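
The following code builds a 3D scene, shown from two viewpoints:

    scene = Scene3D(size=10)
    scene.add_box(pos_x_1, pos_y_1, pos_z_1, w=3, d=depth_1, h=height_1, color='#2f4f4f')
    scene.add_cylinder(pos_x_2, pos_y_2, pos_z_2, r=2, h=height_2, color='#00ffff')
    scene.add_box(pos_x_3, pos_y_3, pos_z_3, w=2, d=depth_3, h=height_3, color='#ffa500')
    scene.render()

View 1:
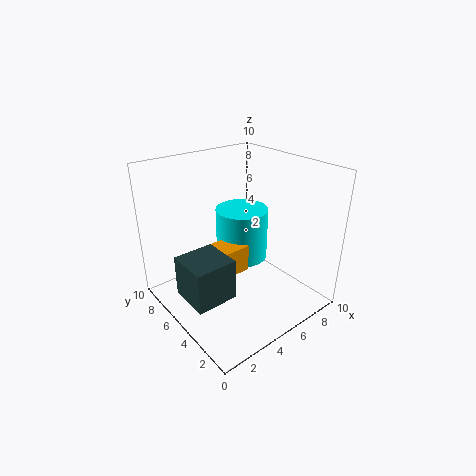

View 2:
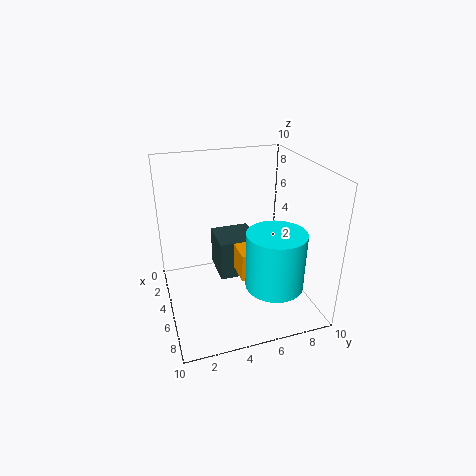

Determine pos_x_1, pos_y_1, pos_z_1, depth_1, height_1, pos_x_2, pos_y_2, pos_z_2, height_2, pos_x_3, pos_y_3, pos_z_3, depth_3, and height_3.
pos_x_1 = 1
pos_y_1 = 4
pos_z_1 = 1
depth_1 = 3
height_1 = 3
pos_x_2 = 7
pos_y_2 = 7
pos_z_2 = 2
height_2 = 4
pos_x_3 = 4
pos_y_3 = 5
pos_z_3 = 2
depth_3 = 2
height_3 = 2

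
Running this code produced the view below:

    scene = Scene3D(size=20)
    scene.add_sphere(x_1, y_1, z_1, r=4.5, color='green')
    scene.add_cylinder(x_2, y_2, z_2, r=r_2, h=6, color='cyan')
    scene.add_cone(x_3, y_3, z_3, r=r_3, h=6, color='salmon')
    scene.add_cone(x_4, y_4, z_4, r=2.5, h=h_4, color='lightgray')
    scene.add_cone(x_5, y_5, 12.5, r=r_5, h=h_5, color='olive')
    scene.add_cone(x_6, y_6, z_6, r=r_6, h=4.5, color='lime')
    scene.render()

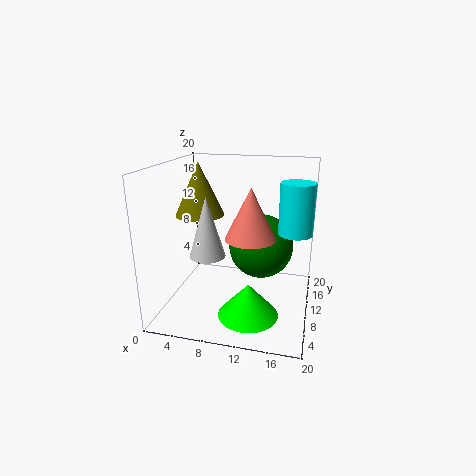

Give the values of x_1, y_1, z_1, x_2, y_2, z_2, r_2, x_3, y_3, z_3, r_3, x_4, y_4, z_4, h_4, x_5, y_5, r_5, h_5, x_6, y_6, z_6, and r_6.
x_1 = 13
y_1 = 11.5
z_1 = 8.5
x_2 = 18
y_2 = 5.5
z_2 = 13
r_2 = 2
x_3 = 13
y_3 = 4
z_3 = 12.5
r_3 = 3
x_4 = 6
y_4 = 8.5
z_4 = 7.5
h_4 = 8.5
x_5 = 4
y_5 = 11.5
r_5 = 3.5
h_5 = 7.5
x_6 = 12.5
y_6 = 5.5
z_6 = 1
r_6 = 4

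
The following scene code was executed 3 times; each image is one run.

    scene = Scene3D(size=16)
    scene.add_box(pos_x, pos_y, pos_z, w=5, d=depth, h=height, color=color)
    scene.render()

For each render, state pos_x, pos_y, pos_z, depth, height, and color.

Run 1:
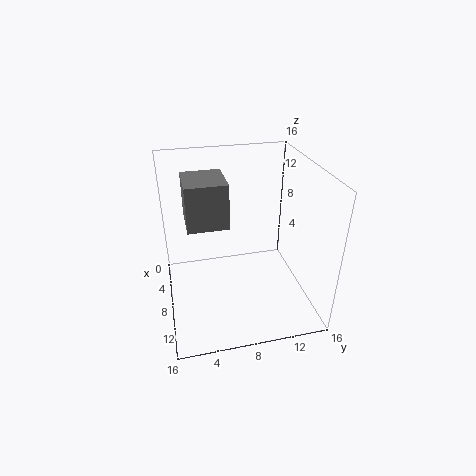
pos_x = 3.5
pos_y = 2.5
pos_z = 9.5
depth = 4.5
height = 5
color = 'gray'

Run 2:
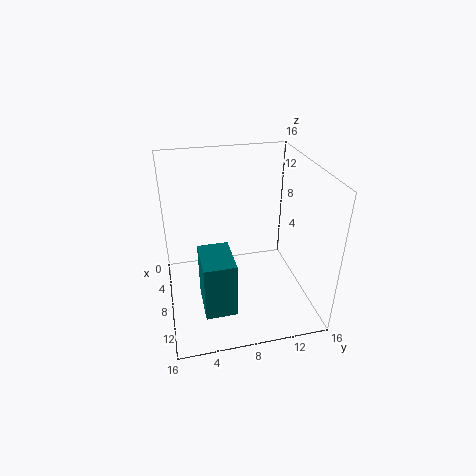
pos_x = 7
pos_y = 3.5
pos_z = 0.5
depth = 3.5
height = 6.5
color = 'teal'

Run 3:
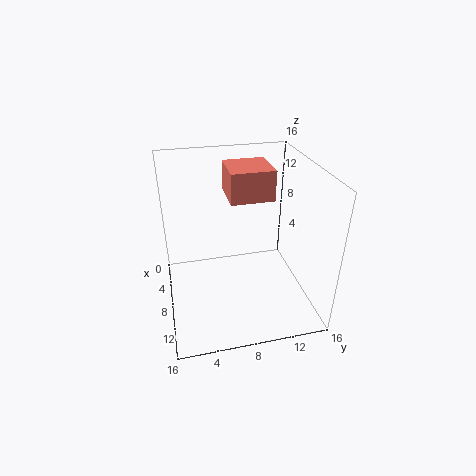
pos_x = 2
pos_y = 7.5
pos_z = 11.5
depth = 5
height = 3.5
color = 'salmon'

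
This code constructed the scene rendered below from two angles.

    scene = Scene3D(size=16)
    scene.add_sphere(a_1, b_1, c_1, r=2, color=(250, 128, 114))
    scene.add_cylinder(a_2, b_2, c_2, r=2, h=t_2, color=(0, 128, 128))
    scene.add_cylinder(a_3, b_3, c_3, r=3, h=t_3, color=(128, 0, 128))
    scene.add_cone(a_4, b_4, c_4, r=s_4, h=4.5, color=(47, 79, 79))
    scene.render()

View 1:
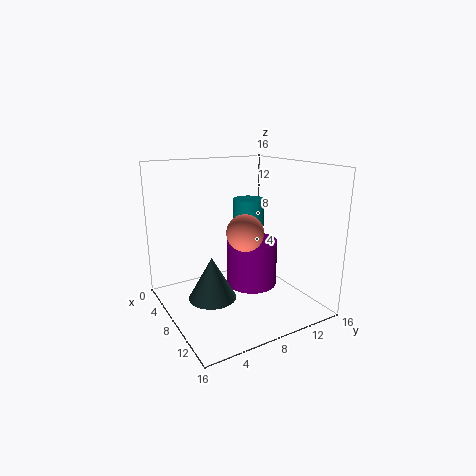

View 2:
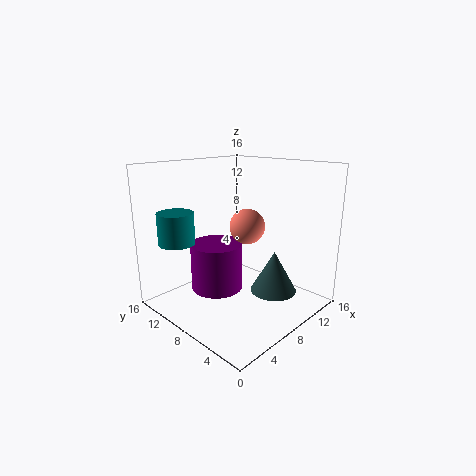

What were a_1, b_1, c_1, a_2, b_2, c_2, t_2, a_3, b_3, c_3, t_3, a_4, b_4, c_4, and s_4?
a_1 = 9.5; b_1 = 8; c_1 = 9; a_2 = 3; b_2 = 12.5; c_2 = 7.5; t_2 = 3.5; a_3 = 7; b_3 = 10.5; c_3 = 1.5; t_3 = 5.5; a_4 = 9.5; b_4 = 4; c_4 = 2.5; s_4 = 2.5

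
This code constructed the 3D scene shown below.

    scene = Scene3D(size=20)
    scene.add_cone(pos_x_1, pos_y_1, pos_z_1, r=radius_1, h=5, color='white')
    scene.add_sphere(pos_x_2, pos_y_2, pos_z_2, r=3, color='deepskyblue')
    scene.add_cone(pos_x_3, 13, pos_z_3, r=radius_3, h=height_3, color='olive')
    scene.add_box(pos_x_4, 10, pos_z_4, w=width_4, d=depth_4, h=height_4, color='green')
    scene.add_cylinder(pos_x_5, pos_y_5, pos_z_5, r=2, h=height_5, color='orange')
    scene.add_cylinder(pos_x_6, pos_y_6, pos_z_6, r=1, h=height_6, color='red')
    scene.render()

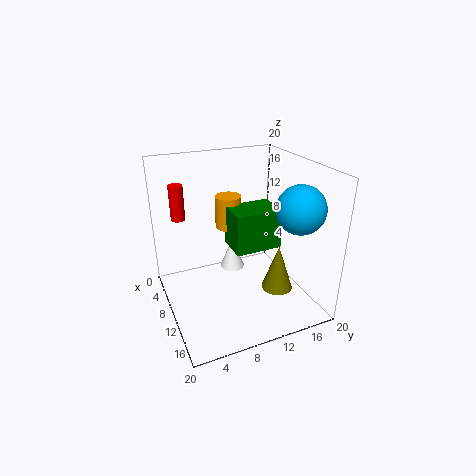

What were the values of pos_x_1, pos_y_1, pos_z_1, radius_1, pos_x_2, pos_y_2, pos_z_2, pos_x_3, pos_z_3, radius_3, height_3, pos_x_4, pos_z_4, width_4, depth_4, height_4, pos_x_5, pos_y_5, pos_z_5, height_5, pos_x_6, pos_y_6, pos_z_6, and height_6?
pos_x_1 = 3
pos_y_1 = 12
pos_z_1 = 1
radius_1 = 2
pos_x_2 = 17
pos_y_2 = 15
pos_z_2 = 16
pos_x_3 = 16
pos_z_3 = 5
radius_3 = 2
height_3 = 6
pos_x_4 = 5
pos_z_4 = 7
width_4 = 5
depth_4 = 7
height_4 = 6
pos_x_5 = 4
pos_y_5 = 11
pos_z_5 = 9
height_5 = 5
pos_x_6 = 5
pos_y_6 = 3
pos_z_6 = 12
height_6 = 5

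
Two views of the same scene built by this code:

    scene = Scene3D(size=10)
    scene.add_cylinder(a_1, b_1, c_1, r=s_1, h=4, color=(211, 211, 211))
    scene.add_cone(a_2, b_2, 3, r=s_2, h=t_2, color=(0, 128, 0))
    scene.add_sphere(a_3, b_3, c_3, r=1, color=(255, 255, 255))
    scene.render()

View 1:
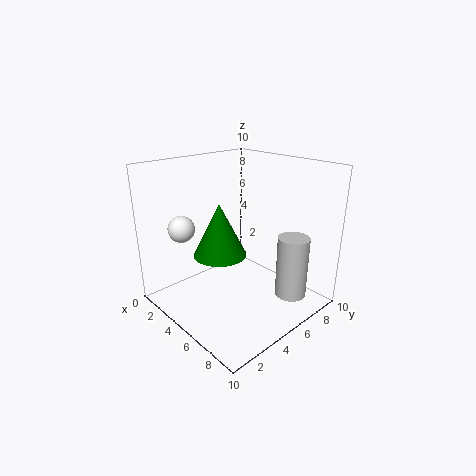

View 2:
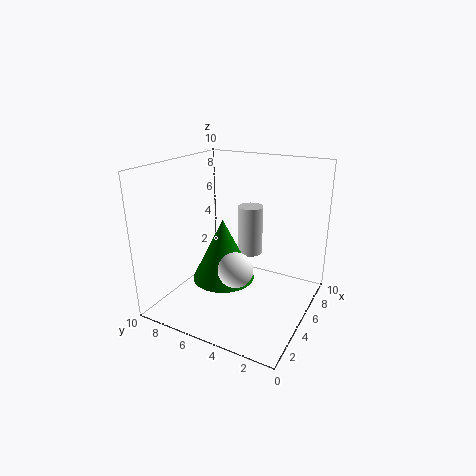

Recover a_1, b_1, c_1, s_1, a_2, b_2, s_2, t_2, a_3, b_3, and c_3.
a_1 = 9; b_1 = 6; c_1 = 2; s_1 = 1; a_2 = 3; b_2 = 5; s_2 = 2; t_2 = 4; a_3 = 1; b_3 = 3; c_3 = 5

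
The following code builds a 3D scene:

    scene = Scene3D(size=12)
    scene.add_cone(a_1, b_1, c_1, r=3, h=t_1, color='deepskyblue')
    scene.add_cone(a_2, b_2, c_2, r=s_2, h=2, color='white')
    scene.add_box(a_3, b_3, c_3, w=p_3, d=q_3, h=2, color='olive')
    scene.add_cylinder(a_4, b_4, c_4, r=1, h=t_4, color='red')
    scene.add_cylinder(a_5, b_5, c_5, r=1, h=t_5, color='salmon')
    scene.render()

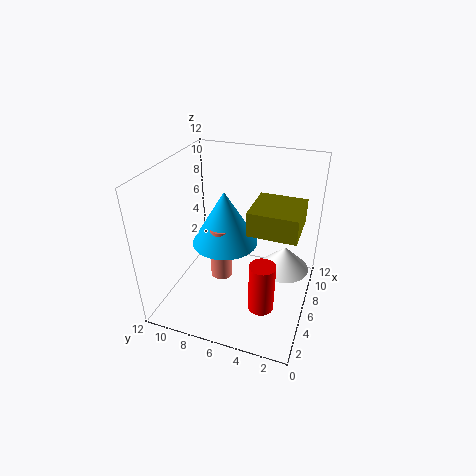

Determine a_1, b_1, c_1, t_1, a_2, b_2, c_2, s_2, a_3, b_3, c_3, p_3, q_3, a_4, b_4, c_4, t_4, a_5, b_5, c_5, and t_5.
a_1 = 8, b_1 = 8, c_1 = 4, t_1 = 5, a_2 = 6, b_2 = 2, c_2 = 4, s_2 = 2, a_3 = 5, b_3 = 1, c_3 = 7, p_3 = 4, q_3 = 4, a_4 = 3, b_4 = 3, c_4 = 2, t_4 = 4, a_5 = 7, b_5 = 8, c_5 = 1, t_5 = 5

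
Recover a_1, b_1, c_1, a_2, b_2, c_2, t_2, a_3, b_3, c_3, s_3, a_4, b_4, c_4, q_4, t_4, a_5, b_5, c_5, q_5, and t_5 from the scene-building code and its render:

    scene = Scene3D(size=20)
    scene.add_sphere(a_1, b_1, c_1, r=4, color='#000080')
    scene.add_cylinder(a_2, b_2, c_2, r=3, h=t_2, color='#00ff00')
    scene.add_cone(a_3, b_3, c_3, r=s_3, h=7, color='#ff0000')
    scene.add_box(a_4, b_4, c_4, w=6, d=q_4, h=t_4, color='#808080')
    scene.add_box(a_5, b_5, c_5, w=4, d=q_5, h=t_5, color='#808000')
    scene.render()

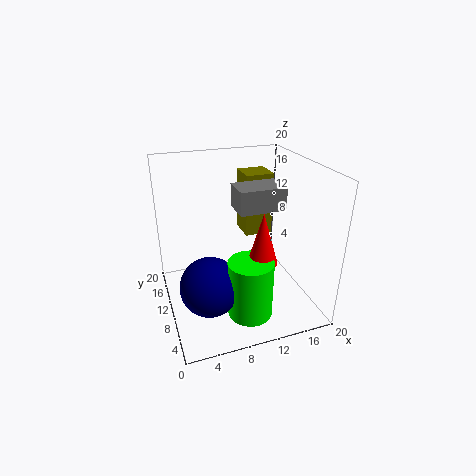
a_1 = 5; b_1 = 7; c_1 = 5; a_2 = 10; b_2 = 5; c_2 = 1; t_2 = 8; a_3 = 12; b_3 = 6; c_3 = 8; s_3 = 2; a_4 = 9; b_4 = 6; c_4 = 15; q_4 = 4; t_4 = 3; a_5 = 12; b_5 = 12; c_5 = 9; q_5 = 4; t_5 = 9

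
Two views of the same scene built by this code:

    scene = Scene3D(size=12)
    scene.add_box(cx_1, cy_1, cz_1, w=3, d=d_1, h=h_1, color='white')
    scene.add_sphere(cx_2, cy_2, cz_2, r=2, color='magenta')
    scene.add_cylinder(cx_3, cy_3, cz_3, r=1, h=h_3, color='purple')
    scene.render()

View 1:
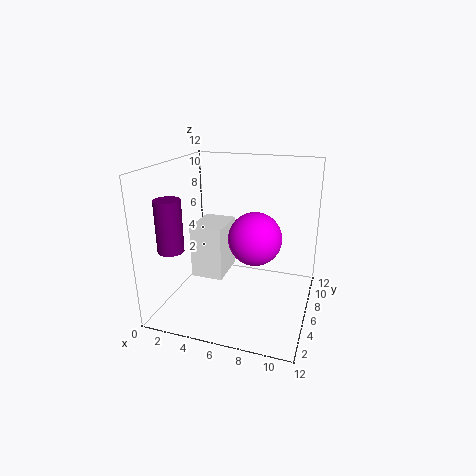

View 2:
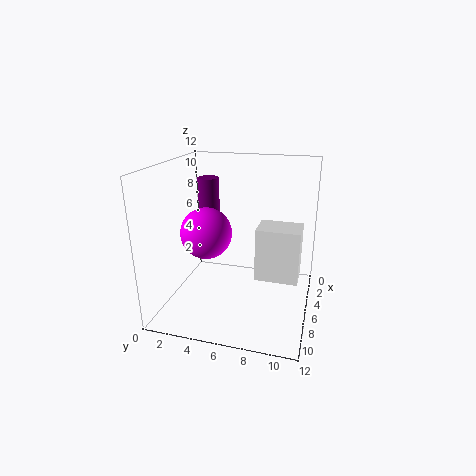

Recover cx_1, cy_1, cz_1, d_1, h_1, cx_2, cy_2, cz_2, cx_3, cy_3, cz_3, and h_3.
cx_1 = 1
cy_1 = 7
cz_1 = 1
d_1 = 4
h_1 = 5
cx_2 = 8
cy_2 = 4
cz_2 = 7
cx_3 = 2
cy_3 = 2
cz_3 = 6
h_3 = 4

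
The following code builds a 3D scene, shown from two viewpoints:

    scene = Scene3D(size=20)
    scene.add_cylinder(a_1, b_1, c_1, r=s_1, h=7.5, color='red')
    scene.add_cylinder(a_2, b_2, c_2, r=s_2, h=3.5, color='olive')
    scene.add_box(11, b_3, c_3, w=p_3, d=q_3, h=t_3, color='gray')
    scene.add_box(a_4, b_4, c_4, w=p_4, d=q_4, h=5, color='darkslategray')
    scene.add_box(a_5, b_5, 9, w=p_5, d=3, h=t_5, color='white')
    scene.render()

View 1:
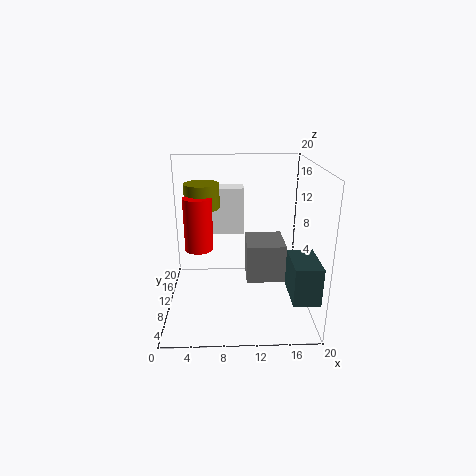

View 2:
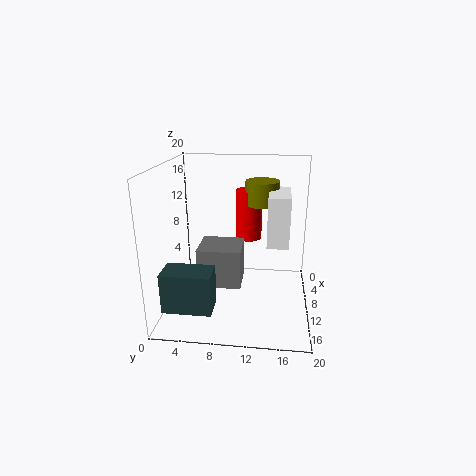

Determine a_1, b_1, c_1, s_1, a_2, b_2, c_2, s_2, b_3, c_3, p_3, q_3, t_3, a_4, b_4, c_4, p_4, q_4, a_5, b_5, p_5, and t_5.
a_1 = 4.5; b_1 = 11; c_1 = 8; s_1 = 2; a_2 = 5; b_2 = 13; c_2 = 13.5; s_2 = 2.5; b_3 = 5.5; c_3 = 5.5; p_3 = 5; q_3 = 5.5; t_3 = 5; a_4 = 16.5; b_4 = 2; c_4 = 4; p_4 = 3.5; q_4 = 6; a_5 = 4; b_5 = 14; p_5 = 7; t_5 = 7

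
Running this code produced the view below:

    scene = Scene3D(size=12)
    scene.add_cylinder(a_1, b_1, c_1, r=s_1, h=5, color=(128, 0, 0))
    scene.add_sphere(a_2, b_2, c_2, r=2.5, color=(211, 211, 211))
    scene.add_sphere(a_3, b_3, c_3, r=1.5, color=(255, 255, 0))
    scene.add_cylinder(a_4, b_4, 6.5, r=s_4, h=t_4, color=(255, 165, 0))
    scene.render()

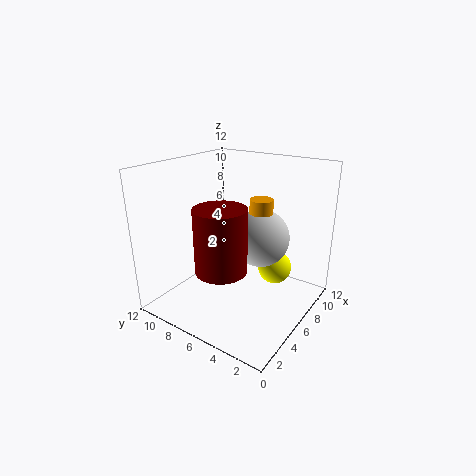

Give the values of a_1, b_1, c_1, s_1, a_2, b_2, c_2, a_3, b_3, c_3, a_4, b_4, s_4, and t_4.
a_1 = 3
b_1 = 5.5
c_1 = 4.5
s_1 = 2
a_2 = 8
b_2 = 5
c_2 = 5.5
a_3 = 9
b_3 = 4
c_3 = 2.5
a_4 = 8
b_4 = 5
s_4 = 1
t_4 = 2.5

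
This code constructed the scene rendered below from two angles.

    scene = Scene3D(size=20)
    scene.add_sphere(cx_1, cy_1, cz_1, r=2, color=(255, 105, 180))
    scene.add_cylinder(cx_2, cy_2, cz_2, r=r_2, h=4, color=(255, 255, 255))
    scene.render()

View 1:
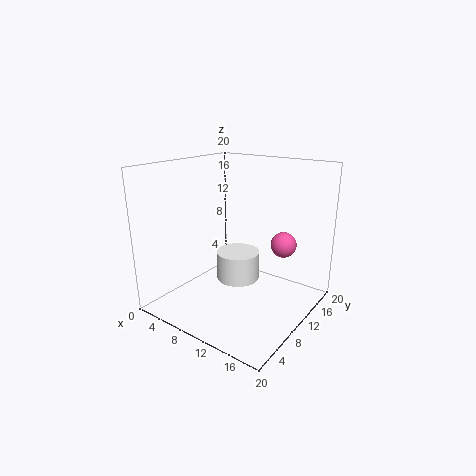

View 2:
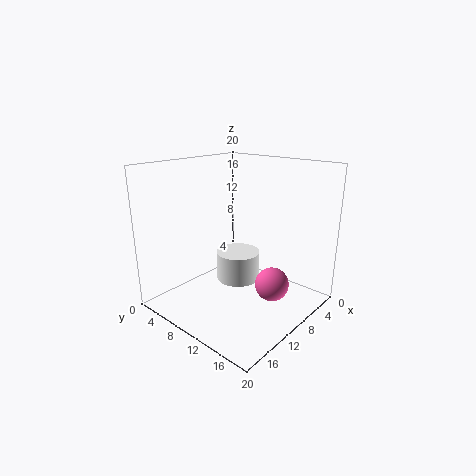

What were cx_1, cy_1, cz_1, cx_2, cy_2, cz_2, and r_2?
cx_1 = 13, cy_1 = 18, cz_1 = 7, cx_2 = 10, cy_2 = 10, cz_2 = 4, r_2 = 3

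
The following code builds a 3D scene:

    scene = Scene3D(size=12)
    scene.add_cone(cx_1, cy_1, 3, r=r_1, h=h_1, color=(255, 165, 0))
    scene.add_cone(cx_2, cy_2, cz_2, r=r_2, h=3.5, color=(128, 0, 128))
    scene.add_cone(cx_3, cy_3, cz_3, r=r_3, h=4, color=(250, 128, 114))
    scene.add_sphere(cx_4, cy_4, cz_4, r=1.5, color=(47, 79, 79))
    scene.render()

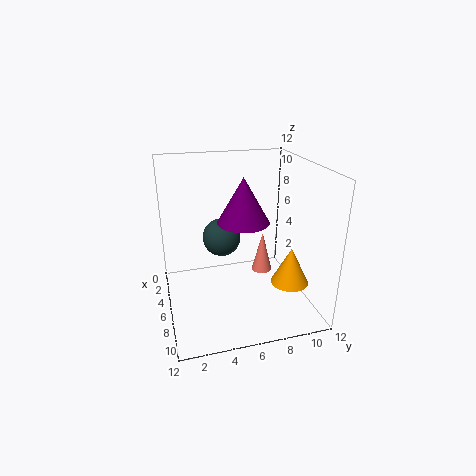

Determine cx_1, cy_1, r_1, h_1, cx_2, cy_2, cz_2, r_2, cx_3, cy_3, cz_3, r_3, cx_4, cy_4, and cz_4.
cx_1 = 9, cy_1 = 9.5, r_1 = 1.5, h_1 = 3, cx_2 = 7.5, cy_2 = 6, cz_2 = 8, r_2 = 2, cx_3 = 2.5, cy_3 = 9.5, cz_3 = 0.5, r_3 = 1, cx_4 = 6.5, cy_4 = 4.5, cz_4 = 6.5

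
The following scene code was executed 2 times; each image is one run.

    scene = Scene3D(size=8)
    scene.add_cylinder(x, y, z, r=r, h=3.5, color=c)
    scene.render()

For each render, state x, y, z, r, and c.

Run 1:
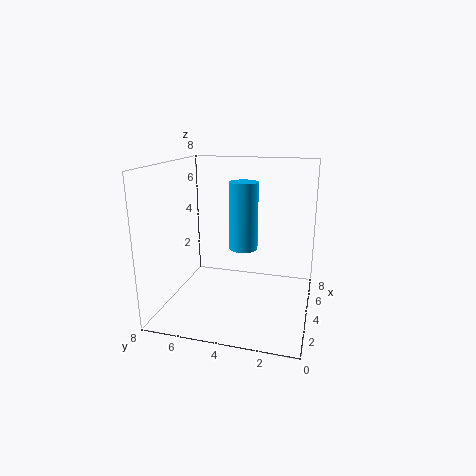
x = 3.25, y = 3.5, z = 3.75, r = 0.75, c = 'deepskyblue'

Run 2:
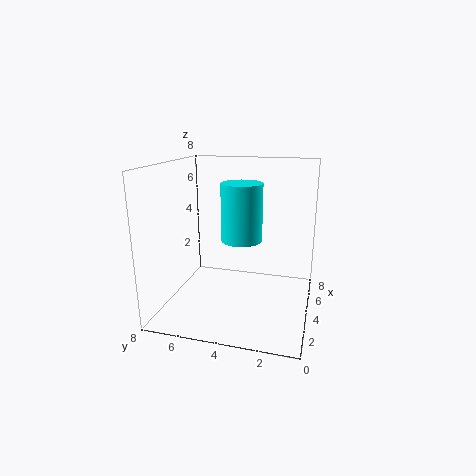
x = 5.75, y = 4.25, z = 3.25, r = 1.25, c = 'cyan'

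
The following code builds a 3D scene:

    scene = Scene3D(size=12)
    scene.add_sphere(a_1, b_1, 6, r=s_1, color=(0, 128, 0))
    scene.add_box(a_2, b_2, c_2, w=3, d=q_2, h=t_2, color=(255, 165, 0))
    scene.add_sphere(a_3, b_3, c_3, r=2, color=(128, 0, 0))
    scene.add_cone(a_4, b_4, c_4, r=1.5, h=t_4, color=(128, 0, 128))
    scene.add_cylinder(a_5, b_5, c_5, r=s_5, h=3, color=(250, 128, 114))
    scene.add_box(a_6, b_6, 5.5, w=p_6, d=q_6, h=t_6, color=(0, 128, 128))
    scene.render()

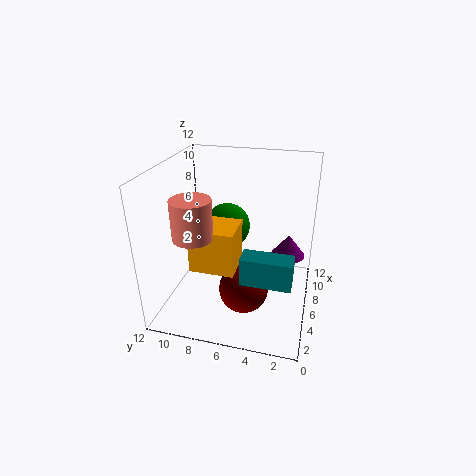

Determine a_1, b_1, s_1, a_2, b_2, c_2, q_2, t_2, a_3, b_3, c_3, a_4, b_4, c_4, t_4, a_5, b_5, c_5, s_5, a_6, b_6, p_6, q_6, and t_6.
a_1 = 8
b_1 = 7.5
s_1 = 2
a_2 = 2.5
b_2 = 5.5
c_2 = 4.5
q_2 = 3.5
t_2 = 3.5
a_3 = 4
b_3 = 5
c_3 = 2.5
a_4 = 8.5
b_4 = 2
c_4 = 3.5
t_4 = 2
a_5 = 2.5
b_5 = 8.5
c_5 = 7.5
s_5 = 1.5
a_6 = 0.5
b_6 = 1
p_6 = 1.5
q_6 = 3.5
t_6 = 2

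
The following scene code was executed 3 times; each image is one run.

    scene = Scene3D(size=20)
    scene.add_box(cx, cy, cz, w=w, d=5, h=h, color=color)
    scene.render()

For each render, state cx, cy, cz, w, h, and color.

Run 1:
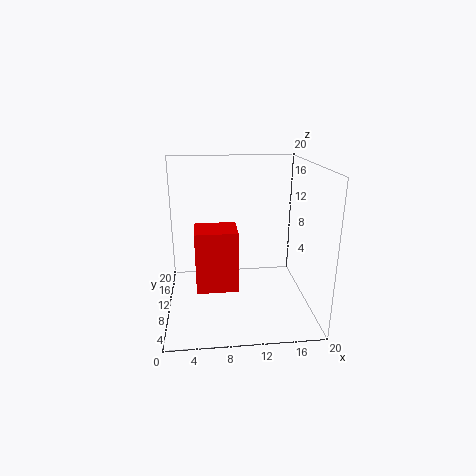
cx = 4; cy = 9; cz = 2; w = 6; h = 9; color = 'red'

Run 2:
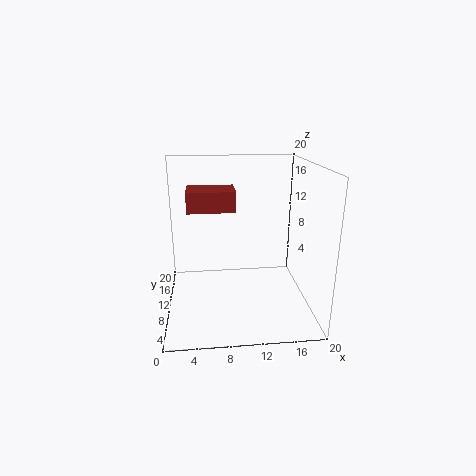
cx = 3; cy = 12; cz = 13; w = 7; h = 3; color = 'brown'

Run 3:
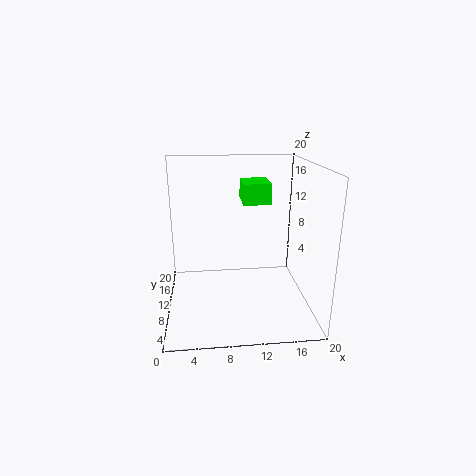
cx = 11; cy = 12; cz = 14; w = 4; h = 3; color = 'lime'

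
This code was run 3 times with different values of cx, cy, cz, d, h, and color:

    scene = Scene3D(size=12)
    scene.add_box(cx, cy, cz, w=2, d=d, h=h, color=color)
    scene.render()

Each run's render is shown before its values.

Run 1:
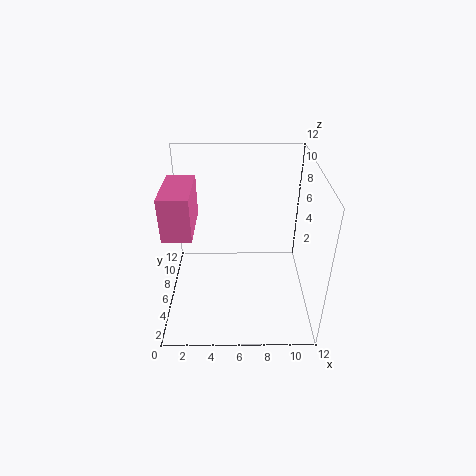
cx = 1
cy = 1
cz = 9
d = 4
h = 3
color = 'hotpink'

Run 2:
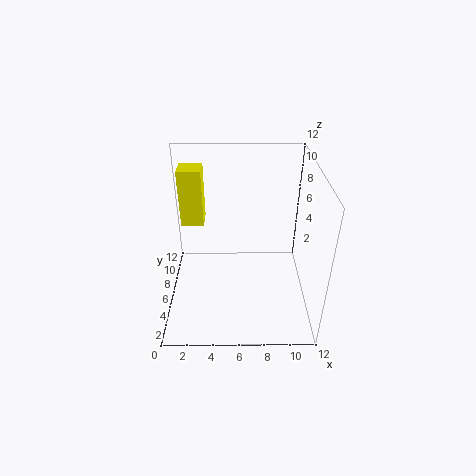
cx = 1
cy = 8
cz = 6
d = 2
h = 5
color = 'yellow'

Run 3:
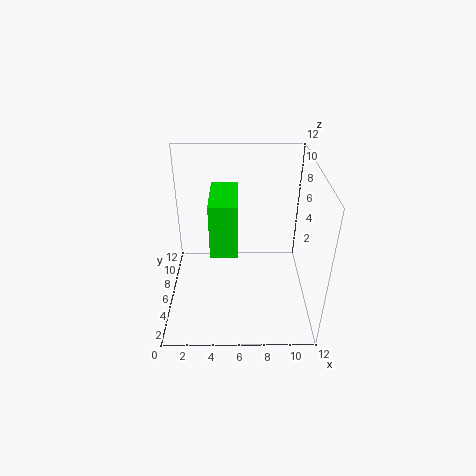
cx = 4
cy = 2
cz = 7
d = 4
h = 4
color = 'lime'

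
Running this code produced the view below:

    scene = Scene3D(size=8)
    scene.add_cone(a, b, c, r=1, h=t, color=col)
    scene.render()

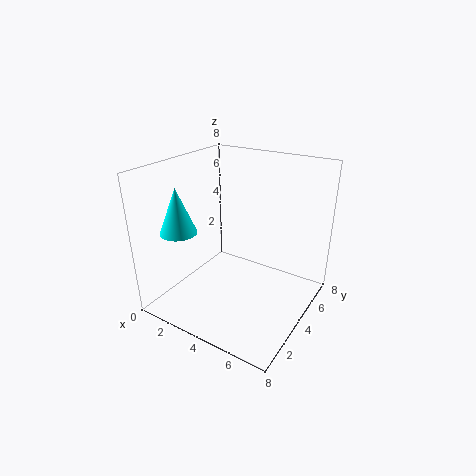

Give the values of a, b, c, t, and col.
a = 1.5
b = 2
c = 4.5
t = 2.5
col = 'cyan'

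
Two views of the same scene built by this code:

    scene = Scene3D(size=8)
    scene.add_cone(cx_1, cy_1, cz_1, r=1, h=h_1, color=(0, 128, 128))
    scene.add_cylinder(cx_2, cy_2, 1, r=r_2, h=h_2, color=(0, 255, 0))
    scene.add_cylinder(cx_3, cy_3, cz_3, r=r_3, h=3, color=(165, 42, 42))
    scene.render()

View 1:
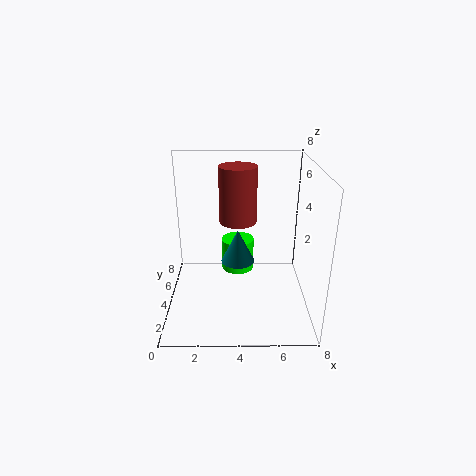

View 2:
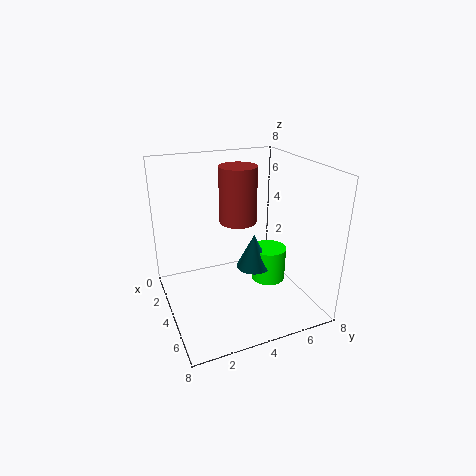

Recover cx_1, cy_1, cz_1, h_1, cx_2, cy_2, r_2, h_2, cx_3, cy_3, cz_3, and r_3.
cx_1 = 4, cy_1 = 5, cz_1 = 2, h_1 = 2, cx_2 = 4, cy_2 = 6, r_2 = 1, h_2 = 2, cx_3 = 4, cy_3 = 4, cz_3 = 5, r_3 = 1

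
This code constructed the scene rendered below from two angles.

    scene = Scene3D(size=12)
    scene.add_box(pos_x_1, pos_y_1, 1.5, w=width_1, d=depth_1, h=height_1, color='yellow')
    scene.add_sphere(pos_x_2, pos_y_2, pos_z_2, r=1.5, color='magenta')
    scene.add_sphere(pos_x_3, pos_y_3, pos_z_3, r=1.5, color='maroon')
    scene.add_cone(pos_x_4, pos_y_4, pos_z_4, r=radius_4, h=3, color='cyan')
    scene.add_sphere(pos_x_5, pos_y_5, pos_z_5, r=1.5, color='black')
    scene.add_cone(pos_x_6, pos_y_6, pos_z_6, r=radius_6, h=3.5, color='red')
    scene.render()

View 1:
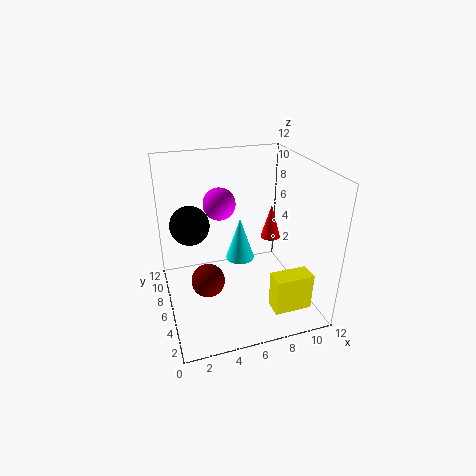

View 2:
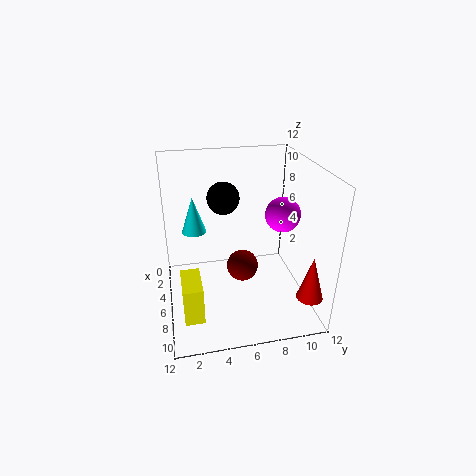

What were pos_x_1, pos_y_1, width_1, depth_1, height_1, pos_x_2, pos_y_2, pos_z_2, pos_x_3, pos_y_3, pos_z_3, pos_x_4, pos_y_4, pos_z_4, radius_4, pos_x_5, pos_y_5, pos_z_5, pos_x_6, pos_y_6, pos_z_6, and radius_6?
pos_x_1 = 7.5, pos_y_1 = 1, width_1 = 3, depth_1 = 1.5, height_1 = 3, pos_x_2 = 5.5, pos_y_2 = 10, pos_z_2 = 7.5, pos_x_3 = 3.5, pos_y_3 = 7, pos_z_3 = 1.5, pos_x_4 = 5, pos_y_4 = 2.5, pos_z_4 = 6.5, radius_4 = 1, pos_x_5 = 2, pos_y_5 = 5.5, pos_z_5 = 8, pos_x_6 = 11, pos_y_6 = 10.5, pos_z_6 = 3, radius_6 = 1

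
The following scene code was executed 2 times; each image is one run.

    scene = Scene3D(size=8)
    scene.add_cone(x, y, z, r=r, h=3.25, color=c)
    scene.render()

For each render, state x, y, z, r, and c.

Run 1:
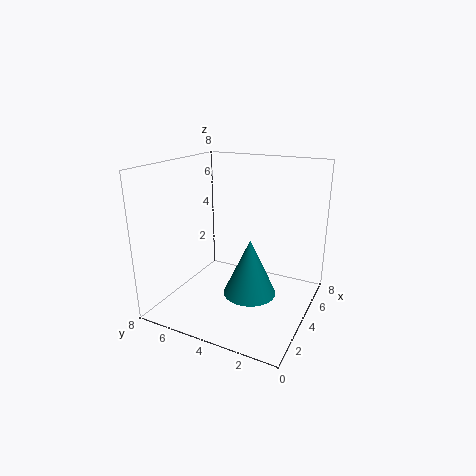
x = 4, y = 3.25, z = 0.75, r = 1.5, c = 'teal'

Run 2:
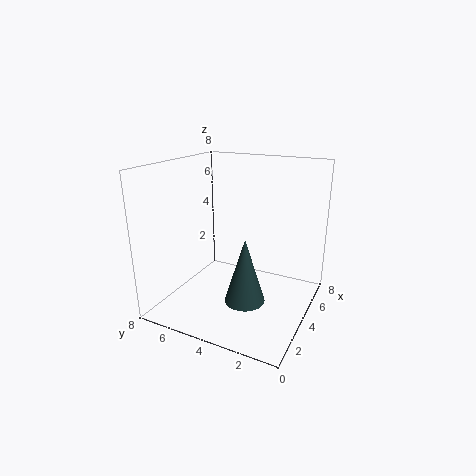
x = 1.75, y = 2.5, z = 1.75, r = 1, c = 'darkslategray'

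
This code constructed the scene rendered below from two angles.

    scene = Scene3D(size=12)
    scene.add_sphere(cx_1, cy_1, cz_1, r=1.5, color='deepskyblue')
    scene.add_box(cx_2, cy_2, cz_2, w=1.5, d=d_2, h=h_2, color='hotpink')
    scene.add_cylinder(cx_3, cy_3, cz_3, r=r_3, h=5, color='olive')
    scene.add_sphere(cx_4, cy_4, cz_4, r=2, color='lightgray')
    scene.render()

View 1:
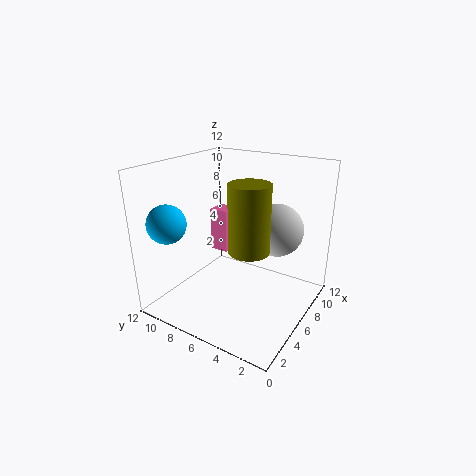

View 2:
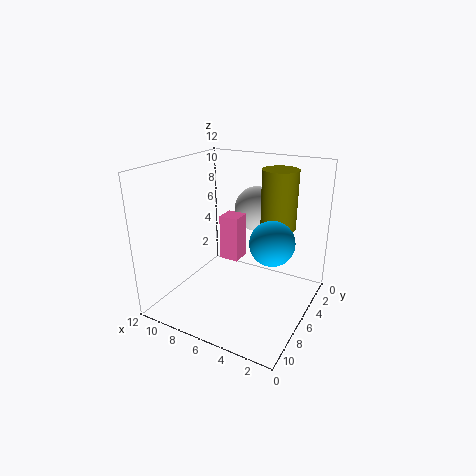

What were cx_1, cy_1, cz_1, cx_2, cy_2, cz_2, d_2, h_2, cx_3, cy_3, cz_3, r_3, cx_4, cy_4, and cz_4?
cx_1 = 1.5
cy_1 = 9.5
cz_1 = 8
cx_2 = 5
cy_2 = 6.5
cz_2 = 5
d_2 = 1.5
h_2 = 3.5
cx_3 = 3.5
cy_3 = 3.5
cz_3 = 6.5
r_3 = 1.5
cx_4 = 6
cy_4 = 2.5
cz_4 = 7.5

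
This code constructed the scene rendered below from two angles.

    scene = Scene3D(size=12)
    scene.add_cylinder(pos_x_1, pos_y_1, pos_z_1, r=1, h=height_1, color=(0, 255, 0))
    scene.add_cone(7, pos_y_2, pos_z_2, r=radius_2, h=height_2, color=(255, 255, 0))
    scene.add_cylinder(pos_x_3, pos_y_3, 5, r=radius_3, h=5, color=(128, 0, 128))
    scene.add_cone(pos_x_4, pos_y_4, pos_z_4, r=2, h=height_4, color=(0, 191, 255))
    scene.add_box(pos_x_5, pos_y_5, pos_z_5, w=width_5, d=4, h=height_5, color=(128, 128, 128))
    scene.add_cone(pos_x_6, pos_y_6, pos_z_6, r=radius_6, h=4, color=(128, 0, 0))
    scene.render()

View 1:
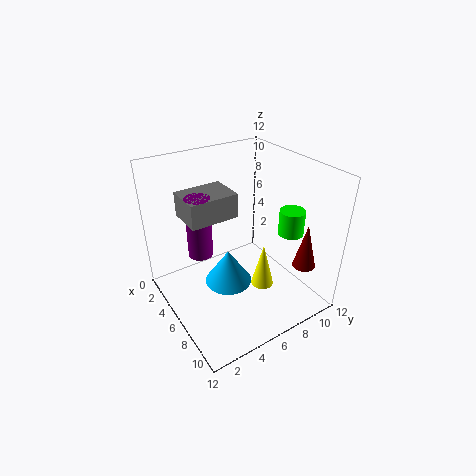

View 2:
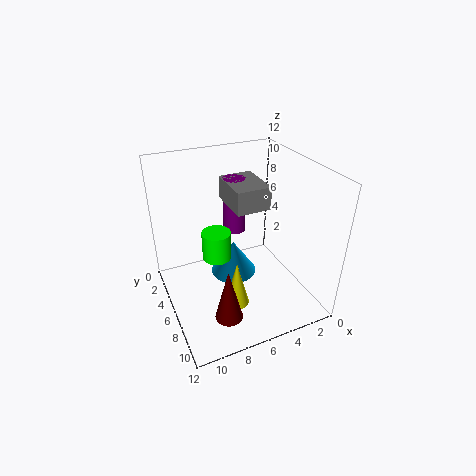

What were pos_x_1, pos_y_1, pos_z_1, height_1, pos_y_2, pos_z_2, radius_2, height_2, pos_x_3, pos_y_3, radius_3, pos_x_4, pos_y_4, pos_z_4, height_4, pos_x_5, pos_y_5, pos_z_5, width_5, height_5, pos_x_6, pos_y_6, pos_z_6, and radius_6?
pos_x_1 = 9, pos_y_1 = 9, pos_z_1 = 7, height_1 = 2, pos_y_2 = 8, pos_z_2 = 1, radius_2 = 1, height_2 = 4, pos_x_3 = 5, pos_y_3 = 3, radius_3 = 1, pos_x_4 = 6, pos_y_4 = 5, pos_z_4 = 2, height_4 = 3, pos_x_5 = 3, pos_y_5 = 2, pos_z_5 = 8, width_5 = 3, height_5 = 2, pos_x_6 = 9, pos_y_6 = 11, pos_z_6 = 3, radius_6 = 1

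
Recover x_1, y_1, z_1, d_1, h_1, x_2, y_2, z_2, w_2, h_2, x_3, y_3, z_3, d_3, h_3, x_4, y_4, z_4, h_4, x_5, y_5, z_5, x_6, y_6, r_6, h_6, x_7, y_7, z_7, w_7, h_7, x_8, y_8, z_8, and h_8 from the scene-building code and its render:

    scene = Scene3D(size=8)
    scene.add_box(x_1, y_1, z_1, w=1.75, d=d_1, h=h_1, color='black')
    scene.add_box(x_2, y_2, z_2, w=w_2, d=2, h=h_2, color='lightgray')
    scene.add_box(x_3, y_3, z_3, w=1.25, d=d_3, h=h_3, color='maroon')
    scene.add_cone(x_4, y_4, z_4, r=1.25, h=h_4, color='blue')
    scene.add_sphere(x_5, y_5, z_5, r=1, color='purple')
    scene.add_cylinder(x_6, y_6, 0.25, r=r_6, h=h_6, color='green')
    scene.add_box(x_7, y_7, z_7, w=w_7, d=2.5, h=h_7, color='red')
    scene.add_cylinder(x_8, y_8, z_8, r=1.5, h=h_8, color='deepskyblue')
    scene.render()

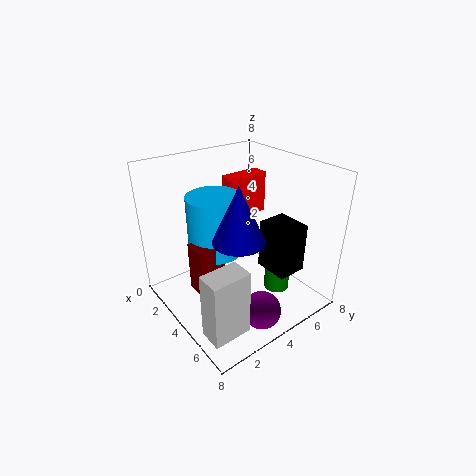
x_1 = 5.75
y_1 = 4
z_1 = 3.25
d_1 = 1.5
h_1 = 2.5
x_2 = 6
y_2 = 0.25
z_2 = 0.75
w_2 = 1.25
h_2 = 3.5
x_3 = 3.25
y_3 = 1.25
z_3 = 1.5
d_3 = 1.5
h_3 = 2.75
x_4 = 6
y_4 = 2.5
z_4 = 5.25
h_4 = 2.75
x_5 = 6.75
y_5 = 3.5
z_5 = 1
x_6 = 5
y_6 = 6.25
r_6 = 0.75
h_6 = 1.5
x_7 = 1.5
y_7 = 4.75
z_7 = 4.25
w_7 = 1
h_7 = 2.5
x_8 = 3.25
y_8 = 3
z_8 = 3.25
h_8 = 3.25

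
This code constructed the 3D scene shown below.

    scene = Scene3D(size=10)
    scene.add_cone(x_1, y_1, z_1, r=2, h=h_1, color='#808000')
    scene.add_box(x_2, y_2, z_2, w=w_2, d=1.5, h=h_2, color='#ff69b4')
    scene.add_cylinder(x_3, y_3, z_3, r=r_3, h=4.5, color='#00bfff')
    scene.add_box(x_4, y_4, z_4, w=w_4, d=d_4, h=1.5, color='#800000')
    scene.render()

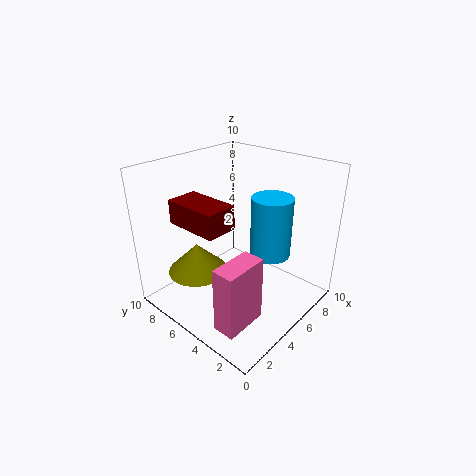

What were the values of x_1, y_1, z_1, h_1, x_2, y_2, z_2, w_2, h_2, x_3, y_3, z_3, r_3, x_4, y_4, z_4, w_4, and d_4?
x_1 = 2.5; y_1 = 6.5; z_1 = 3; h_1 = 2; x_2 = 1; y_2 = 2; z_2 = 0.5; w_2 = 3; h_2 = 4.5; x_3 = 7.5; y_3 = 4; z_3 = 3; r_3 = 1.5; x_4 = 1; y_4 = 3.5; z_4 = 7; w_4 = 2; d_4 = 3.5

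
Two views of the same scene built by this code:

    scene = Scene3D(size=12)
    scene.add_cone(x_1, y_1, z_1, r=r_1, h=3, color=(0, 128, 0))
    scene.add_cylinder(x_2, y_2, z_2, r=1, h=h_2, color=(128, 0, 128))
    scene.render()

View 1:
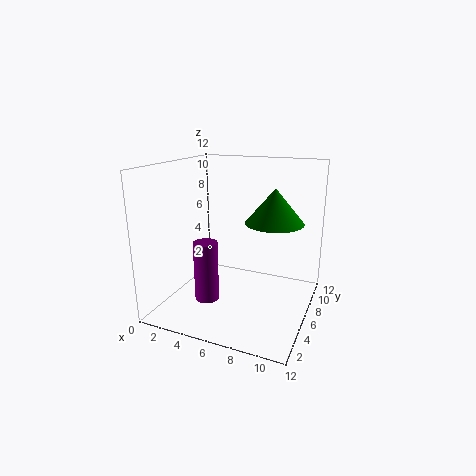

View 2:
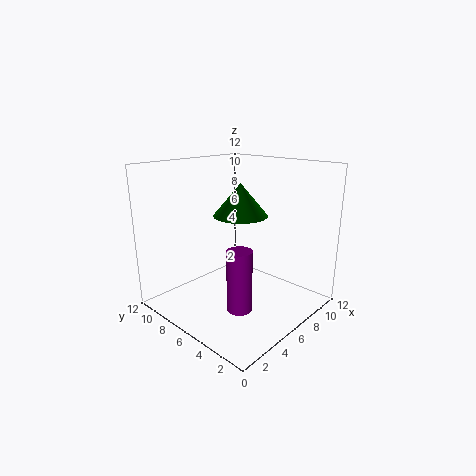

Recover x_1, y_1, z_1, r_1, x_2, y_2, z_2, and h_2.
x_1 = 8.5, y_1 = 8, z_1 = 7, r_1 = 2.5, x_2 = 4, y_2 = 4, z_2 = 1, h_2 = 5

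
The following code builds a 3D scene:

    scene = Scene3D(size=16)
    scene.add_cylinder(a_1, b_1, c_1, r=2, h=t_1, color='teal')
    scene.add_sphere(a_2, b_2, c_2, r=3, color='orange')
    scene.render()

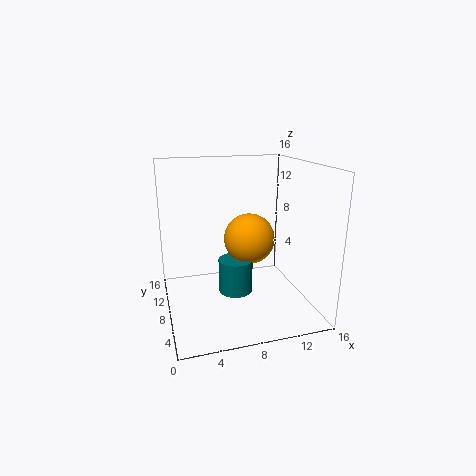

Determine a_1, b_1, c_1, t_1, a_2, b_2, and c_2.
a_1 = 8, b_1 = 9, c_1 = 1, t_1 = 4, a_2 = 10, b_2 = 10, c_2 = 7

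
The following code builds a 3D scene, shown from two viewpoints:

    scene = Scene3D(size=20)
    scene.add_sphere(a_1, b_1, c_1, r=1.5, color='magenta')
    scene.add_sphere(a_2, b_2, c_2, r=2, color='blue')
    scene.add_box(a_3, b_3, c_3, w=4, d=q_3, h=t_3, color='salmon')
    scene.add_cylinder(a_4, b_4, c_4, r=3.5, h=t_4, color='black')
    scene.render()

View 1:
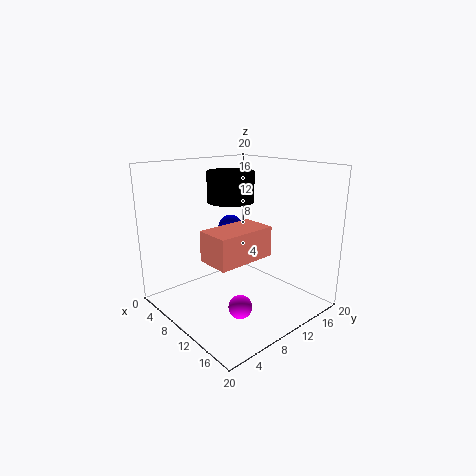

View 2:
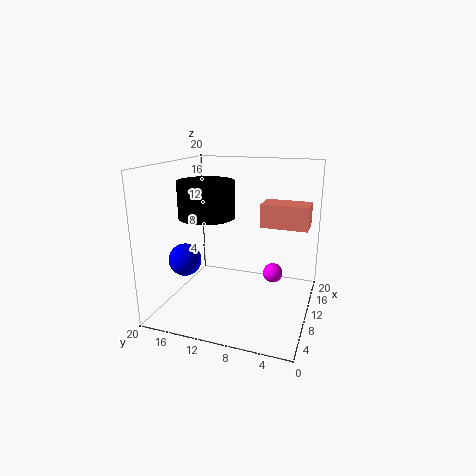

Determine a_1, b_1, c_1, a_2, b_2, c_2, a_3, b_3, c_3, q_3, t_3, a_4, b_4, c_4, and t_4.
a_1 = 15
b_1 = 6
c_1 = 3
a_2 = 3
b_2 = 14.5
c_2 = 9
a_3 = 14
b_3 = 1
c_3 = 10.5
q_3 = 7
t_3 = 3.5
a_4 = 5.5
b_4 = 12.5
c_4 = 14
t_4 = 4.5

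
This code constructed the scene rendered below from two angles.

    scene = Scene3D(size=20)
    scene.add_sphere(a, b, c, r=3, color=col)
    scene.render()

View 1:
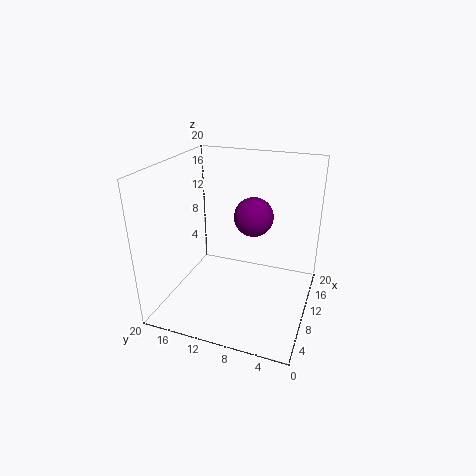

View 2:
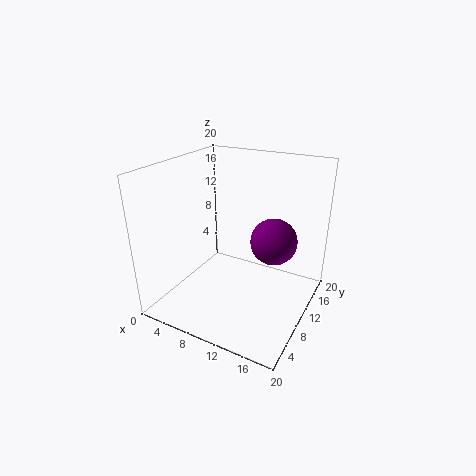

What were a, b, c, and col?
a = 15.5; b = 9.5; c = 11; col = 'purple'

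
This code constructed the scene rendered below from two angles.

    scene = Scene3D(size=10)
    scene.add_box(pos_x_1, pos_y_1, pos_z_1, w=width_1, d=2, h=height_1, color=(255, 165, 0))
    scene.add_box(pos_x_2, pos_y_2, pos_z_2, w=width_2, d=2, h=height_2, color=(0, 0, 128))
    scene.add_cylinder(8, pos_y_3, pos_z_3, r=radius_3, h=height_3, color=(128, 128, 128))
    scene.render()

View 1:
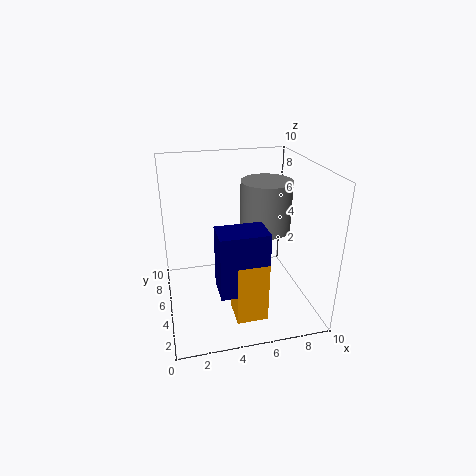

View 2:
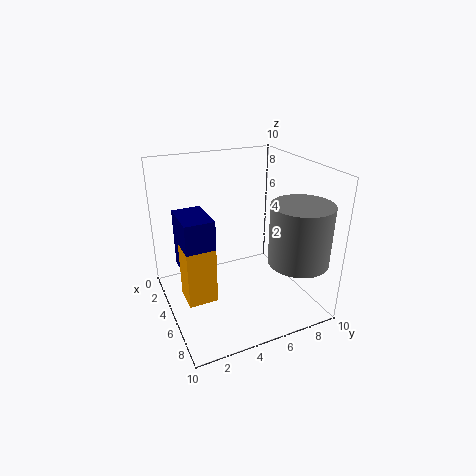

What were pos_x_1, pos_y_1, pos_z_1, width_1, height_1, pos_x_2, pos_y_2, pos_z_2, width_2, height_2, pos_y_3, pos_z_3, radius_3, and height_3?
pos_x_1 = 4, pos_y_1 = 1, pos_z_1 = 1, width_1 = 2, height_1 = 4, pos_x_2 = 3, pos_y_2 = 1, pos_z_2 = 3, width_2 = 3, height_2 = 4, pos_y_3 = 8, pos_z_3 = 4, radius_3 = 2, height_3 = 4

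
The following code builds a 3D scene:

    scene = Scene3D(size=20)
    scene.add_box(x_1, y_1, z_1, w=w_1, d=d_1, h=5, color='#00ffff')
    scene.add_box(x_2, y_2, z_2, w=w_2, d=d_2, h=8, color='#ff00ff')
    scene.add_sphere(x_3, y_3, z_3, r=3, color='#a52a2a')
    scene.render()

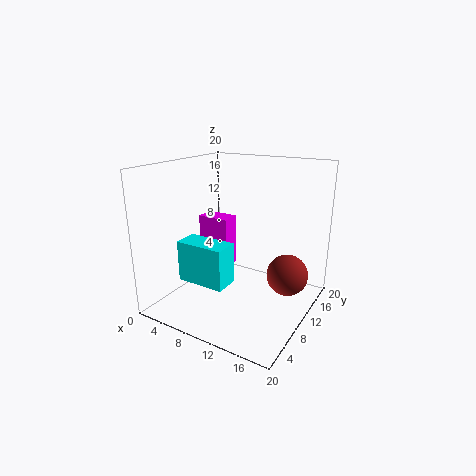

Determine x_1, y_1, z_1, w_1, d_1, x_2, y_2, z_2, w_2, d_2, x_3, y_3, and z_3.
x_1 = 7; y_1 = 1; z_1 = 7; w_1 = 6; d_1 = 3; x_2 = 1; y_2 = 13; z_2 = 3; w_2 = 5; d_2 = 3; x_3 = 16; y_3 = 14; z_3 = 4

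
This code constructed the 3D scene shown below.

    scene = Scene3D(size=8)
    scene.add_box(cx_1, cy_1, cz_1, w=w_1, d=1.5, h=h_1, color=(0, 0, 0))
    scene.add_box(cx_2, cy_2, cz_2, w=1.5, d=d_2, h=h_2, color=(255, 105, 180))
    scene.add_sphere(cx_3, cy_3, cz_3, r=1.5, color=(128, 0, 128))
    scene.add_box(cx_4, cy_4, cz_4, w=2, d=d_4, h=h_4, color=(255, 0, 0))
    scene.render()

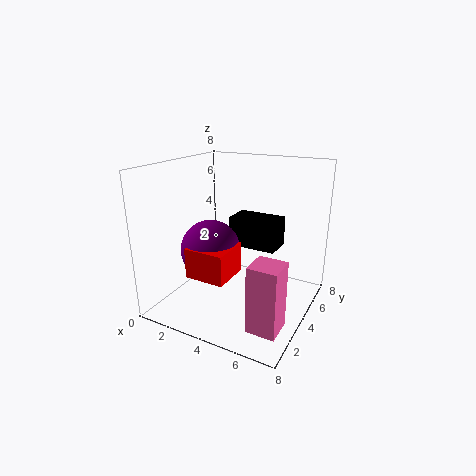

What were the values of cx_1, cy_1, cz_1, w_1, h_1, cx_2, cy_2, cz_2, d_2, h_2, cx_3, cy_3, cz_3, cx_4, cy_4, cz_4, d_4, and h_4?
cx_1 = 4, cy_1 = 3, cz_1 = 4, w_1 = 2.5, h_1 = 1.5, cx_2 = 6, cy_2 = 1, cz_2 = 0.5, d_2 = 1.5, h_2 = 3.5, cx_3 = 3.5, cy_3 = 2, cz_3 = 4, cx_4 = 3, cy_4 = 0.5, cz_4 = 3, d_4 = 2, h_4 = 1.5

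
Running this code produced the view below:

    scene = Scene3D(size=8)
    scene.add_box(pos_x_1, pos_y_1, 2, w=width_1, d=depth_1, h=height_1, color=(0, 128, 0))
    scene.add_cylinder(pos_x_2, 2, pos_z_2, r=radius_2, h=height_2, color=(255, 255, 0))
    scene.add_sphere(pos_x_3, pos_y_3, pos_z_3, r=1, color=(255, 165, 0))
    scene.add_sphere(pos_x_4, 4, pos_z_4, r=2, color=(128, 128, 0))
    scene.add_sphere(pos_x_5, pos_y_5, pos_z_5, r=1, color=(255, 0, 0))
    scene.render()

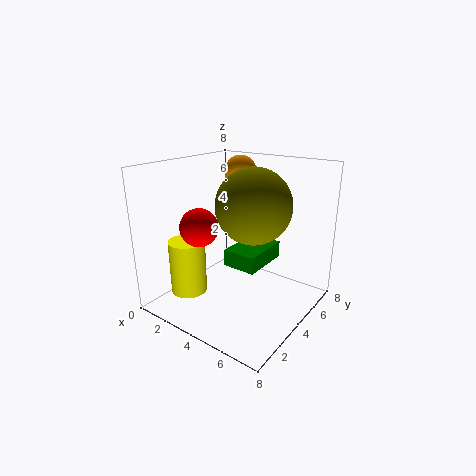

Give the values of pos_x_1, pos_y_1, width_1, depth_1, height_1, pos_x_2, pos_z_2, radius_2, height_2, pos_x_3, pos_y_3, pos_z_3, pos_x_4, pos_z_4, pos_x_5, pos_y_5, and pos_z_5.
pos_x_1 = 3, pos_y_1 = 4, width_1 = 2, depth_1 = 3, height_1 = 1, pos_x_2 = 2, pos_z_2 = 1, radius_2 = 1, height_2 = 3, pos_x_3 = 2, pos_y_3 = 7, pos_z_3 = 7, pos_x_4 = 5, pos_z_4 = 6, pos_x_5 = 3, pos_y_5 = 2, pos_z_5 = 5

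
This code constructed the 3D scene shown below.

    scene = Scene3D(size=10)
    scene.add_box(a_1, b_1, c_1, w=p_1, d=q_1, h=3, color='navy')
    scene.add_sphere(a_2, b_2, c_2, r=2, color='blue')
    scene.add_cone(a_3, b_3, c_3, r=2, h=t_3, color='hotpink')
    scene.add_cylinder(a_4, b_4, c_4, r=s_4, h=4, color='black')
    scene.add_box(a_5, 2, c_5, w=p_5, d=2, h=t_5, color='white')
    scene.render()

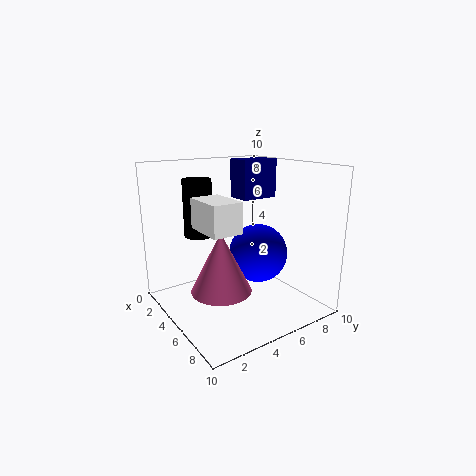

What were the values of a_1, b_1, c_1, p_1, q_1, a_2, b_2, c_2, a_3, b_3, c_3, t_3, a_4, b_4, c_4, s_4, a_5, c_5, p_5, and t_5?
a_1 = 1
b_1 = 7
c_1 = 7
p_1 = 2
q_1 = 3
a_2 = 6
b_2 = 6
c_2 = 4
a_3 = 6
b_3 = 3
c_3 = 2
t_3 = 4
a_4 = 3
b_4 = 3
c_4 = 5
s_4 = 1
a_5 = 4
c_5 = 6
p_5 = 3
t_5 = 2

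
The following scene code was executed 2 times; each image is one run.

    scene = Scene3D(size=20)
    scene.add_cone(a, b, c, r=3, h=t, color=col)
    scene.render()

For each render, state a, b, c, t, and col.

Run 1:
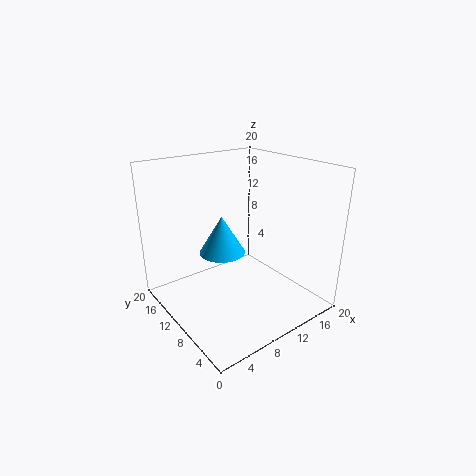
a = 7
b = 9.5
c = 9
t = 5
col = 'deepskyblue'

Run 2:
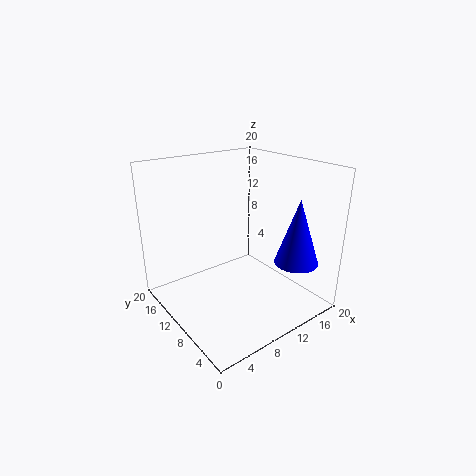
a = 15.5
b = 4
c = 7
t = 9
col = 'blue'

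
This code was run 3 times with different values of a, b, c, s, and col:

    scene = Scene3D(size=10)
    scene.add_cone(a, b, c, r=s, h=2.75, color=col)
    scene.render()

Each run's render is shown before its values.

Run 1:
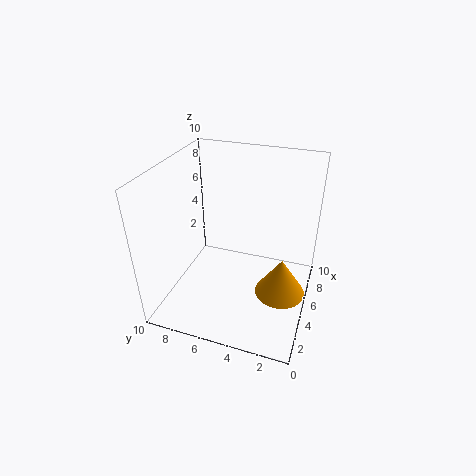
a = 4.75, b = 1.75, c = 1.25, s = 1.75, col = 'orange'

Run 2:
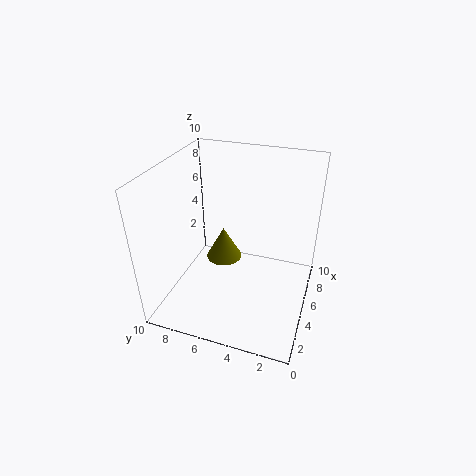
a = 8.5, b = 7.5, c = 0.5, s = 1.5, col = 'olive'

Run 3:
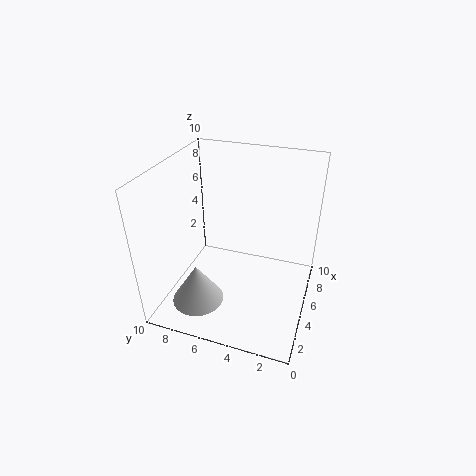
a = 2.25, b = 7, c = 1.25, s = 1.75, col = 'lightgray'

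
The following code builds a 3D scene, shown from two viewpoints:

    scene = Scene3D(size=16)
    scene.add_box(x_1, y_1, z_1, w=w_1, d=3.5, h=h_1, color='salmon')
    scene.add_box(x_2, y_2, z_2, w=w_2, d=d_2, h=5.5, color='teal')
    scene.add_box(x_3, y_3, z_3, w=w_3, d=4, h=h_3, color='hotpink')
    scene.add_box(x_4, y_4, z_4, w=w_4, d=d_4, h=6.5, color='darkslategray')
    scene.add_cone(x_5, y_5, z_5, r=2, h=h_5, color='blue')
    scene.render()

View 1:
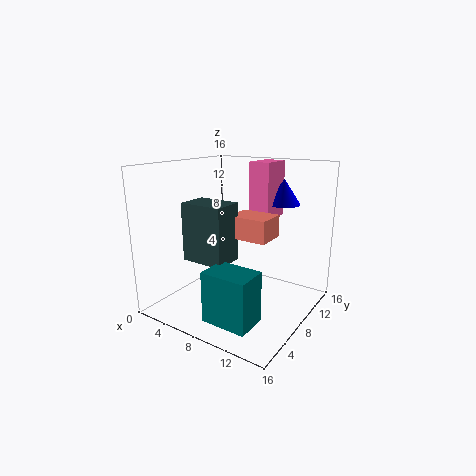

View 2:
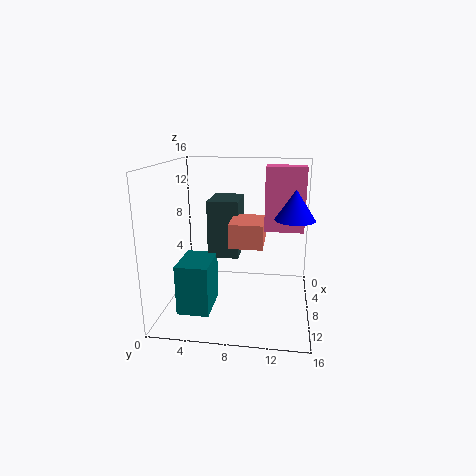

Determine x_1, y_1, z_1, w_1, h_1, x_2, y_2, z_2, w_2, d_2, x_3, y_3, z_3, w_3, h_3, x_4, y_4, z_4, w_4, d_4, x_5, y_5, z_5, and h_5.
x_1 = 7; y_1 = 7.5; z_1 = 8; w_1 = 4.5; h_1 = 2.5; x_2 = 7.5; y_2 = 2; z_2 = 0.5; w_2 = 5; d_2 = 3.5; x_3 = 7.5; y_3 = 11; z_3 = 9.5; w_3 = 2.5; h_3 = 6.5; x_4 = 3; y_4 = 4.5; z_4 = 5.5; w_4 = 5; d_4 = 3.5; x_5 = 10.5; y_5 = 14; z_5 = 11; h_5 = 3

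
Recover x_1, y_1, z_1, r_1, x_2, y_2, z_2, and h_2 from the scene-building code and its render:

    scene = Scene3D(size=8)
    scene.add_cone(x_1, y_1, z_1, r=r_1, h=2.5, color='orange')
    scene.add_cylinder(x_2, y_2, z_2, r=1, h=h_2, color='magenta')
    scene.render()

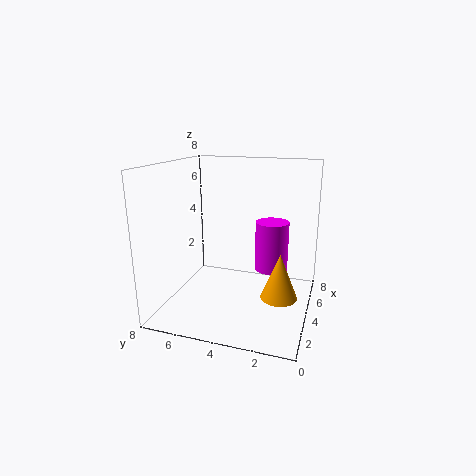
x_1 = 3.5, y_1 = 1.5, z_1 = 1, r_1 = 1, x_2 = 6, y_2 = 2.5, z_2 = 1.5, h_2 = 3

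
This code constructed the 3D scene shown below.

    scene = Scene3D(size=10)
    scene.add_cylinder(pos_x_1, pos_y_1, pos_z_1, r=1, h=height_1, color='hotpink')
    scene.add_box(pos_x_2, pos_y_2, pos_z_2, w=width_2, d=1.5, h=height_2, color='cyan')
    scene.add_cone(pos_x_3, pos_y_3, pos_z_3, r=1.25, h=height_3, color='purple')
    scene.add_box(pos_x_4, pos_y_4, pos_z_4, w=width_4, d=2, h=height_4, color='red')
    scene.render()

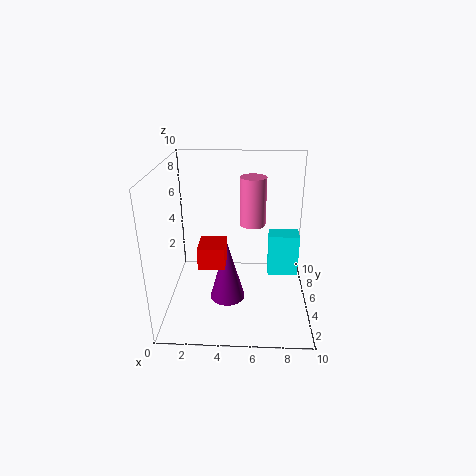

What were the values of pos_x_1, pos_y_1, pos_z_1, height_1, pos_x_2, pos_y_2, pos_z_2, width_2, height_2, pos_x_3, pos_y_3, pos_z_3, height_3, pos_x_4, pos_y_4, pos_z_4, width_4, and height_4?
pos_x_1 = 6, pos_y_1 = 8, pos_z_1 = 4.75, height_1 = 3.75, pos_x_2 = 7.25, pos_y_2 = 6.25, pos_z_2 = 1.25, width_2 = 2.25, height_2 = 3.25, pos_x_3 = 4.25, pos_y_3 = 4.5, pos_z_3 = 0.5, height_3 = 4.5, pos_x_4 = 2.5, pos_y_4 = 2.75, pos_z_4 = 3.75, width_4 = 1.75, height_4 = 1.5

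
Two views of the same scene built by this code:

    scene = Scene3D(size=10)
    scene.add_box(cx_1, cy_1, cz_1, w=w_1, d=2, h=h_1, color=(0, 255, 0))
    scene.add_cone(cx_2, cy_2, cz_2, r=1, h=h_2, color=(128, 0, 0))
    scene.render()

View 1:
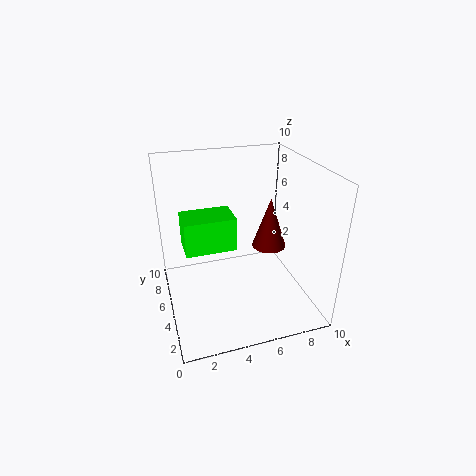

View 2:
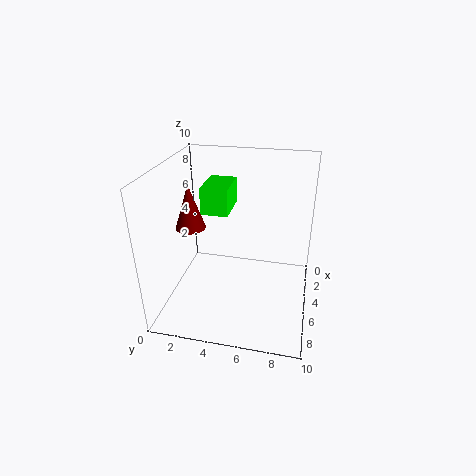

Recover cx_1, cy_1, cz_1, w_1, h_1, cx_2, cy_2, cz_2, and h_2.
cx_1 = 1
cy_1 = 2
cz_1 = 6
w_1 = 3
h_1 = 2
cx_2 = 6
cy_2 = 2
cz_2 = 6
h_2 = 3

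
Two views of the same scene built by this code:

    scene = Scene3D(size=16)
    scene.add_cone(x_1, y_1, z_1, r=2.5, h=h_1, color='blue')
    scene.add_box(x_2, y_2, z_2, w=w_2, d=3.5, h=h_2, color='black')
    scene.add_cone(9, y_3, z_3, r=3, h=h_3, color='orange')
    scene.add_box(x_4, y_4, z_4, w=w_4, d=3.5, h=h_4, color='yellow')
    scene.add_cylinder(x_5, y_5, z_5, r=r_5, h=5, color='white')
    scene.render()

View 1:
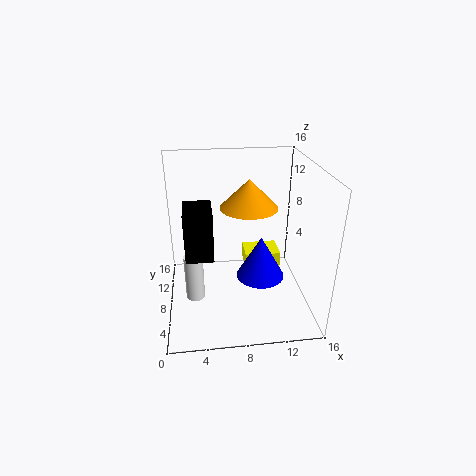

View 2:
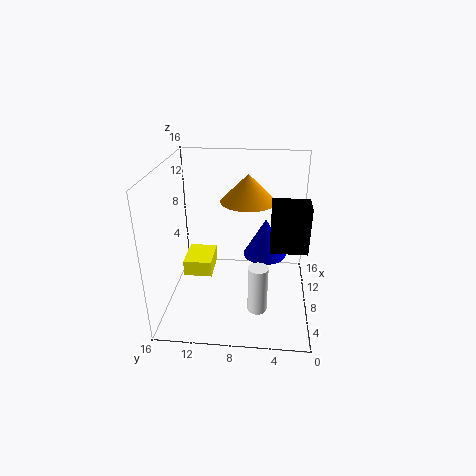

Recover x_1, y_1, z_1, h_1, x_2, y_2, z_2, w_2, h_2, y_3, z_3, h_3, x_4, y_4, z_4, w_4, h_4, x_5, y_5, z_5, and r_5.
x_1 = 10
y_1 = 5
z_1 = 5
h_1 = 4.5
x_2 = 2.5
y_2 = 1
z_2 = 9.5
w_2 = 2.5
h_2 = 4.5
y_3 = 7
z_3 = 12
h_3 = 3
x_4 = 9.5
y_4 = 11.5
z_4 = 1.5
w_4 = 4.5
h_4 = 2
x_5 = 3
y_5 = 5.5
z_5 = 2.5
r_5 = 1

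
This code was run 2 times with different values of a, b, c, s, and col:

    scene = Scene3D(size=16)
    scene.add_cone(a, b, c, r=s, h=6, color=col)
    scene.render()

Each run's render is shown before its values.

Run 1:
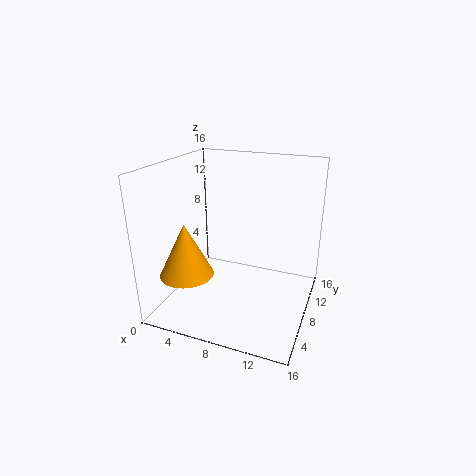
a = 3; b = 5; c = 4; s = 3; col = 'orange'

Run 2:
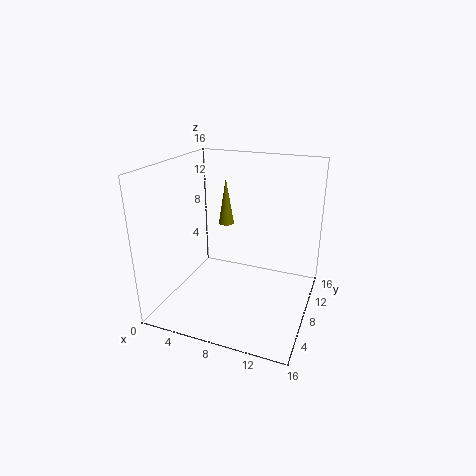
a = 4; b = 14; c = 7; s = 1; col = 'olive'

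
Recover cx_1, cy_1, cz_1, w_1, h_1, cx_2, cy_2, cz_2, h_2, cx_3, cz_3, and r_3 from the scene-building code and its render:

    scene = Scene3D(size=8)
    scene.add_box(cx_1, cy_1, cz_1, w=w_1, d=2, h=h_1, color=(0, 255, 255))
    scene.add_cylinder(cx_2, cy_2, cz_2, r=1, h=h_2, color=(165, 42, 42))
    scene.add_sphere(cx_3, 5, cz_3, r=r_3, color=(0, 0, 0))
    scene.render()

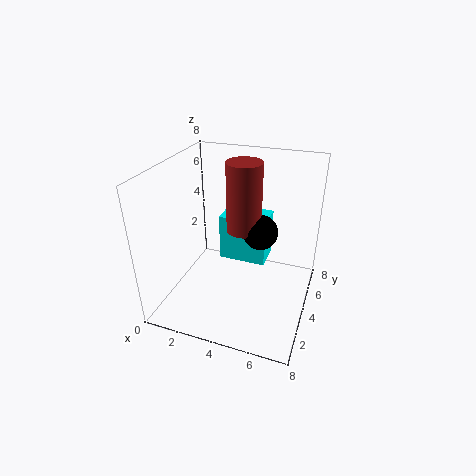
cx_1 = 2, cy_1 = 6, cz_1 = 1, w_1 = 3, h_1 = 3, cx_2 = 4, cy_2 = 5, cz_2 = 4, h_2 = 4, cx_3 = 5, cz_3 = 4, r_3 = 1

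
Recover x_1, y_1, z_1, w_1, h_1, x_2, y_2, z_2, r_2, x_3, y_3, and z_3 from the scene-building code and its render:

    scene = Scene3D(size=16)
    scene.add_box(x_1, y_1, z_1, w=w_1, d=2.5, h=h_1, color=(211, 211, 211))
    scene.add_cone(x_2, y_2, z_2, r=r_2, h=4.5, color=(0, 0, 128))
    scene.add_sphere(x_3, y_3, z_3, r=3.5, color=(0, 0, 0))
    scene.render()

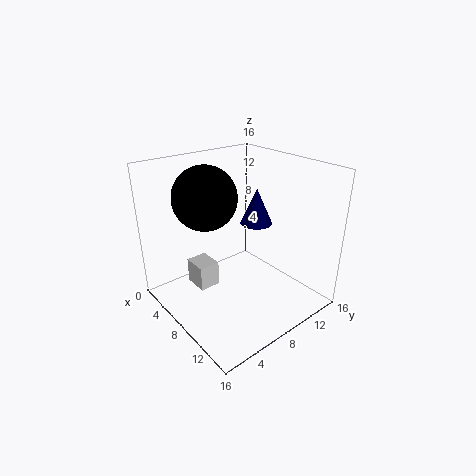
x_1 = 2.5, y_1 = 4.5, z_1 = 1, w_1 = 3, h_1 = 3, x_2 = 5.5, y_2 = 13, z_2 = 7.5, r_2 = 2, x_3 = 5.5, y_3 = 5.5, z_3 = 12.5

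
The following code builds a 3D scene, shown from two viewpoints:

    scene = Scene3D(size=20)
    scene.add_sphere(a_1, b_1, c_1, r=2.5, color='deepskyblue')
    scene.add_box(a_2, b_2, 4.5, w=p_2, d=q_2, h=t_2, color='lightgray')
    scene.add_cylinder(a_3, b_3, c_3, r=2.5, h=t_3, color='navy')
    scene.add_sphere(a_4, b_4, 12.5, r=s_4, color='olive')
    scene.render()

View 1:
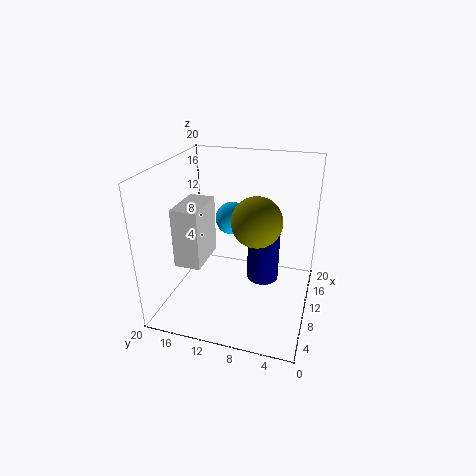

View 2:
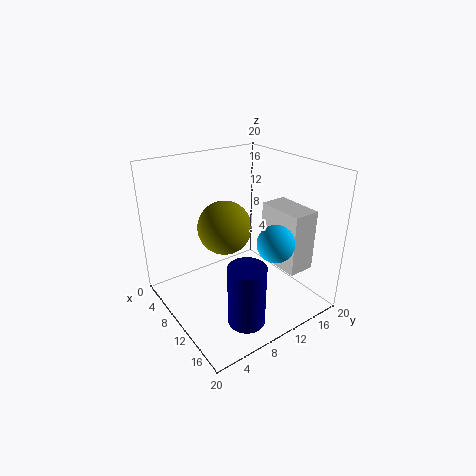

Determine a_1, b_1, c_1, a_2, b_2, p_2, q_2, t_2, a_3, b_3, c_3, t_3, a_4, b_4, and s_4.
a_1 = 15; b_1 = 12.5; c_1 = 10.5; a_2 = 8.5; b_2 = 15.5; p_2 = 7; q_2 = 4; t_2 = 9; a_3 = 15.5; b_3 = 7.5; c_3 = 0.5; t_3 = 8.5; a_4 = 10.5; b_4 = 7.5; s_4 = 3.5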